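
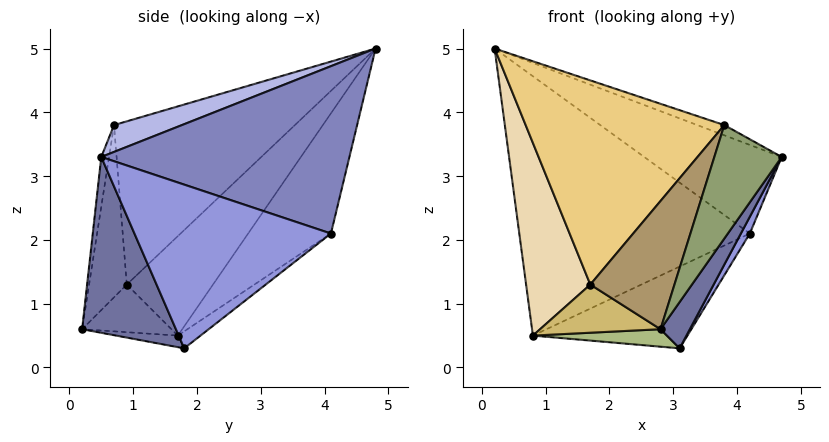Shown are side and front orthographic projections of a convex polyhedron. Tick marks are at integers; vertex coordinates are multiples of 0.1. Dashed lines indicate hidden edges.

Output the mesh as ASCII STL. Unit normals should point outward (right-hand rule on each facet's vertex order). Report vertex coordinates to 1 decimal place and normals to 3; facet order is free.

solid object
 facet normal 0.804 -0.252 -0.538
  outer loop
   vertex 3.1 1.8 0.3
   vertex 4.7 0.5 3.3
   vertex 2.8 0.2 0.6
  endloop
 endfacet
 facet normal 0.591 0.328 0.737
  outer loop
   vertex 4.2 4.1 2.1
   vertex 0.2 4.8 5.0
   vertex 4.7 0.5 3.3
  endloop
 endfacet
 facet normal 0.874 -0.040 -0.484
  outer loop
   vertex 4.2 4.1 2.1
   vertex 4.7 0.5 3.3
   vertex 3.1 1.8 0.3
  endloop
 endfacet
 facet normal 0.510 0.203 0.836
  outer loop
   vertex 3.8 0.7 3.8
   vertex 4.7 0.5 3.3
   vertex 0.2 4.8 5.0
  endloop
 endfacet
 facet normal -0.113 -0.976 0.188
  outer loop
   vertex 3.8 0.7 3.8
   vertex 2.8 0.2 0.6
   vertex 4.7 0.5 3.3
  endloop
 endfacet
 facet normal -0.078 -0.170 -0.982
  outer loop
   vertex 0.8 1.7 0.5
   vertex 3.1 1.8 0.3
   vertex 2.8 0.2 0.6
  endloop
 endfacet
 facet normal -0.278 0.773 -0.570
  outer loop
   vertex 0.8 1.7 0.5
   vertex 0.2 4.8 5.0
   vertex 4.2 4.1 2.1
  endloop
 endfacet
 facet normal -0.094 0.641 -0.762
  outer loop
   vertex 0.8 1.7 0.5
   vertex 4.2 4.1 2.1
   vertex 3.1 1.8 0.3
  endloop
 endfacet
 facet normal -0.395 -0.881 0.261
  outer loop
   vertex 1.7 0.9 1.3
   vertex 2.8 0.2 0.6
   vertex 3.8 0.7 3.8
  endloop
 endfacet
 facet normal -0.591 -0.796 -0.132
  outer loop
   vertex 1.7 0.9 1.3
   vertex 0.8 1.7 0.5
   vertex 2.8 0.2 0.6
  endloop
 endfacet
 facet normal -0.601 -0.660 0.452
  outer loop
   vertex 1.7 0.9 1.3
   vertex 3.8 0.7 3.8
   vertex 0.2 4.8 5.0
  endloop
 endfacet
 facet normal -0.767 -0.572 0.291
  outer loop
   vertex 1.7 0.9 1.3
   vertex 0.2 4.8 5.0
   vertex 0.8 1.7 0.5
  endloop
 endfacet
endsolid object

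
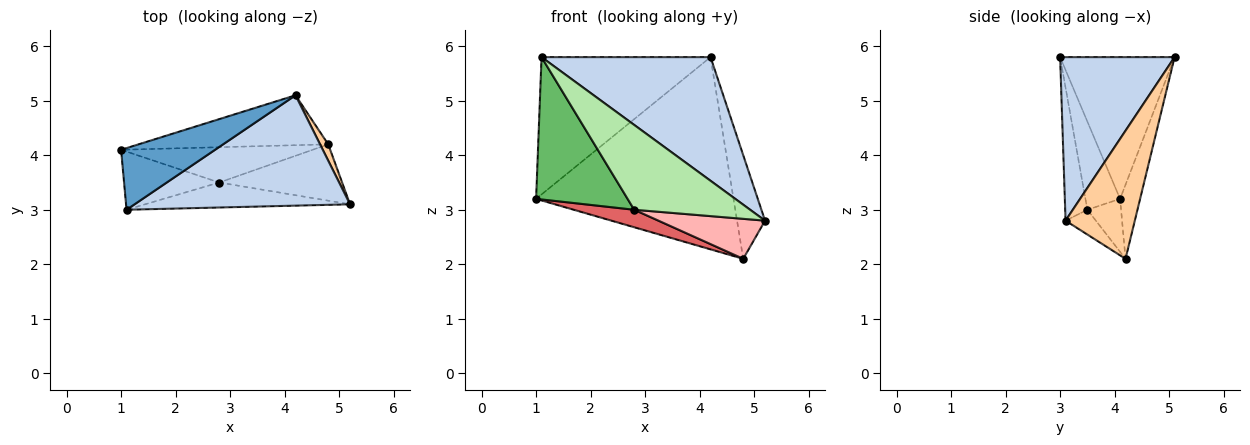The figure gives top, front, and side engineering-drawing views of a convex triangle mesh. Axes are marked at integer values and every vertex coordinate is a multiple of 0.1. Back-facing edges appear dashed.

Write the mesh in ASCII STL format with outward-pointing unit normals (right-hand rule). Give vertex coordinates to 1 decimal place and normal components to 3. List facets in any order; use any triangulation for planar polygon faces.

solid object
 facet normal -0.526 0.776 0.349
  outer loop
   vertex 1.1 3.0 5.8
   vertex 4.2 5.1 5.8
   vertex 1.0 4.1 3.2
  endloop
 endfacet
 facet normal 0.451 -0.666 0.594
  outer loop
   vertex 1.1 3.0 5.8
   vertex 5.2 3.1 2.8
   vertex 4.2 5.1 5.8
  endloop
 endfacet
 facet normal -0.098 0.963 -0.250
  outer loop
   vertex 4.8 4.2 2.1
   vertex 1.0 4.1 3.2
   vertex 4.2 5.1 5.8
  endloop
 endfacet
 facet normal 0.925 0.374 0.059
  outer loop
   vertex 4.8 4.2 2.1
   vertex 4.2 5.1 5.8
   vertex 5.2 3.1 2.8
  endloop
 endfacet
 facet normal -0.331 -0.874 -0.357
  outer loop
   vertex 2.8 3.5 3.0
   vertex 1.1 3.0 5.8
   vertex 1.0 4.1 3.2
  endloop
 endfacet
 facet normal -0.180 -0.943 -0.278
  outer loop
   vertex 2.8 3.5 3.0
   vertex 5.2 3.1 2.8
   vertex 1.1 3.0 5.8
  endloop
 endfacet
 facet normal -0.240 -0.431 -0.870
  outer loop
   vertex 2.8 3.5 3.0
   vertex 1.0 4.1 3.2
   vertex 4.8 4.2 2.1
  endloop
 endfacet
 facet normal -0.162 -0.571 -0.805
  outer loop
   vertex 2.8 3.5 3.0
   vertex 4.8 4.2 2.1
   vertex 5.2 3.1 2.8
  endloop
 endfacet
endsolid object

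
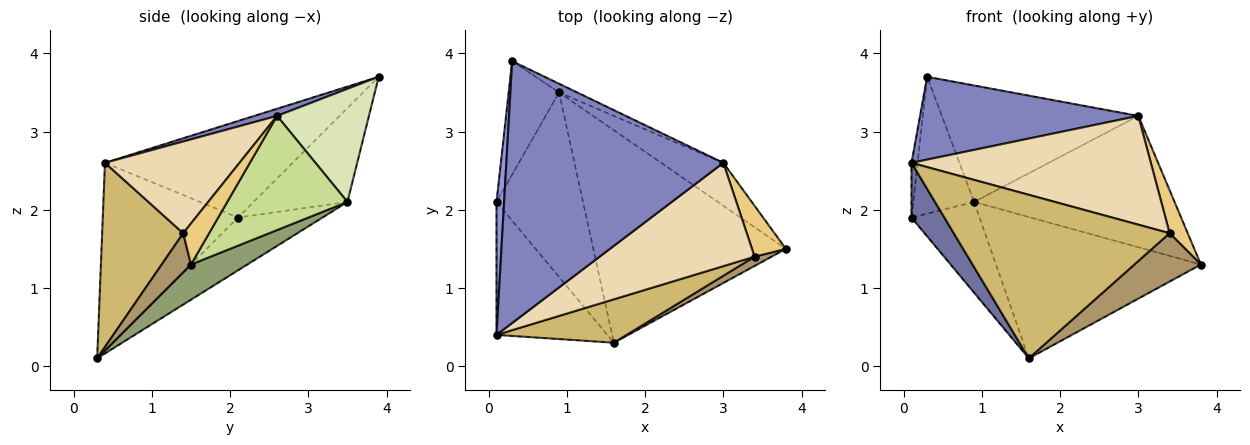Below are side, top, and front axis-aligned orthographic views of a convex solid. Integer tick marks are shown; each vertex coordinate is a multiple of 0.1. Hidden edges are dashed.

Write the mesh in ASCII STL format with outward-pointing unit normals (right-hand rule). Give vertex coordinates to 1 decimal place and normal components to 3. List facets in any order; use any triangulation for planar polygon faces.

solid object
 facet normal -0.843 -0.205 -0.498
  outer loop
   vertex 0.1 0.4 2.6
   vertex 0.1 2.1 1.9
   vertex 1.6 0.3 0.1
  endloop
 endfacet
 facet normal 0.031 -0.301 0.953
  outer loop
   vertex 0.1 0.4 2.6
   vertex 3.0 2.6 3.2
   vertex 0.3 3.9 3.7
  endloop
 endfacet
 facet normal -0.996 0.032 0.078
  outer loop
   vertex 0.1 0.4 2.6
   vertex 0.3 3.9 3.7
   vertex 0.1 2.1 1.9
  endloop
 endfacet
 facet normal -0.765 0.496 -0.411
  outer loop
   vertex 0.9 3.5 2.1
   vertex 0.1 2.1 1.9
   vertex 0.3 3.9 3.7
  endloop
 endfacet
 facet normal 0.150 0.547 -0.823
  outer loop
   vertex 0.9 3.5 2.1
   vertex 3.8 1.5 1.3
   vertex 1.6 0.3 0.1
  endloop
 endfacet
 facet normal -0.480 0.387 -0.787
  outer loop
   vertex 0.9 3.5 2.1
   vertex 1.6 0.3 0.1
   vertex 0.1 2.1 1.9
  endloop
 endfacet
 facet normal 0.495 0.826 -0.270
  outer loop
   vertex 0.9 3.5 2.1
   vertex 3.0 2.6 3.2
   vertex 3.8 1.5 1.3
  endloop
 endfacet
 facet normal 0.423 0.904 -0.067
  outer loop
   vertex 0.9 3.5 2.1
   vertex 0.3 3.9 3.7
   vertex 3.0 2.6 3.2
  endloop
 endfacet
 facet normal 0.398 -0.901 0.172
  outer loop
   vertex 3.4 1.4 1.7
   vertex 1.6 0.3 0.1
   vertex 3.8 1.5 1.3
  endloop
 endfacet
 facet normal 0.341 -0.909 0.241
  outer loop
   vertex 3.4 1.4 1.7
   vertex 0.1 0.4 2.6
   vertex 1.6 0.3 0.1
  endloop
 endfacet
 facet normal 0.679 -0.474 0.560
  outer loop
   vertex 3.4 1.4 1.7
   vertex 3.8 1.5 1.3
   vertex 3.0 2.6 3.2
  endloop
 endfacet
 facet normal 0.377 -0.671 0.638
  outer loop
   vertex 3.4 1.4 1.7
   vertex 3.0 2.6 3.2
   vertex 0.1 0.4 2.6
  endloop
 endfacet
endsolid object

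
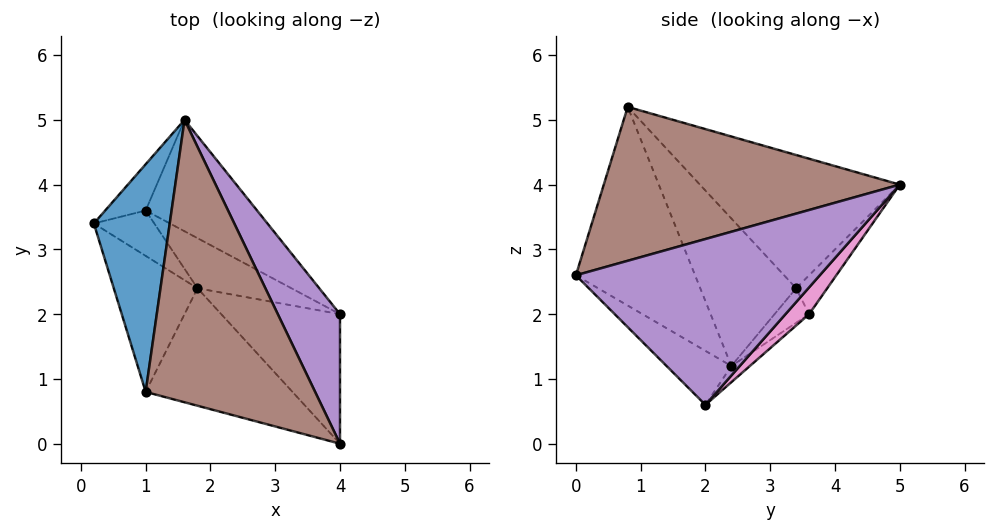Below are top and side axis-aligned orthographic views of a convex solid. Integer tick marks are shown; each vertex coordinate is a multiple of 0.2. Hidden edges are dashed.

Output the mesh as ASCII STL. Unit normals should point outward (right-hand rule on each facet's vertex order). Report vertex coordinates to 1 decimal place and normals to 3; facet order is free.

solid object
 facet normal -0.840 0.257 0.478
  outer loop
   vertex 1.6 5.0 4.0
   vertex 0.2 3.4 2.4
   vertex 1.0 0.8 5.2
  endloop
 endfacet
 facet normal -0.679 -0.624 -0.386
  outer loop
   vertex 1.8 2.4 1.2
   vertex 1.0 0.8 5.2
   vertex 0.2 3.4 2.4
  endloop
 endfacet
 facet normal -0.306 -0.673 -0.673
  outer loop
   vertex 4.0 0.0 2.6
   vertex 1.8 2.4 1.2
   vertex 4.0 2.0 0.6
  endloop
 endfacet
 facet normal -0.545 -0.735 -0.403
  outer loop
   vertex 4.0 0.0 2.6
   vertex 1.0 0.8 5.2
   vertex 1.8 2.4 1.2
  endloop
 endfacet
 facet normal 0.883 0.331 0.331
  outer loop
   vertex 4.0 0.0 2.6
   vertex 4.0 2.0 0.6
   vertex 1.6 5.0 4.0
  endloop
 endfacet
 facet normal 0.668 0.115 0.735
  outer loop
   vertex 4.0 0.0 2.6
   vertex 1.6 5.0 4.0
   vertex 1.0 0.8 5.2
  endloop
 endfacet
 facet normal 0.143 0.790 -0.596
  outer loop
   vertex 1.0 3.6 2.0
   vertex 1.6 5.0 4.0
   vertex 4.0 2.0 0.6
  endloop
 endfacet
 facet normal -0.149 0.478 -0.866
  outer loop
   vertex 1.0 3.6 2.0
   vertex 4.0 2.0 0.6
   vertex 1.8 2.4 1.2
  endloop
 endfacet
 facet normal -0.417 0.799 -0.434
  outer loop
   vertex 1.0 3.6 2.0
   vertex 0.2 3.4 2.4
   vertex 1.6 5.0 4.0
  endloop
 endfacet
 facet normal -0.482 0.241 -0.843
  outer loop
   vertex 1.0 3.6 2.0
   vertex 1.8 2.4 1.2
   vertex 0.2 3.4 2.4
  endloop
 endfacet
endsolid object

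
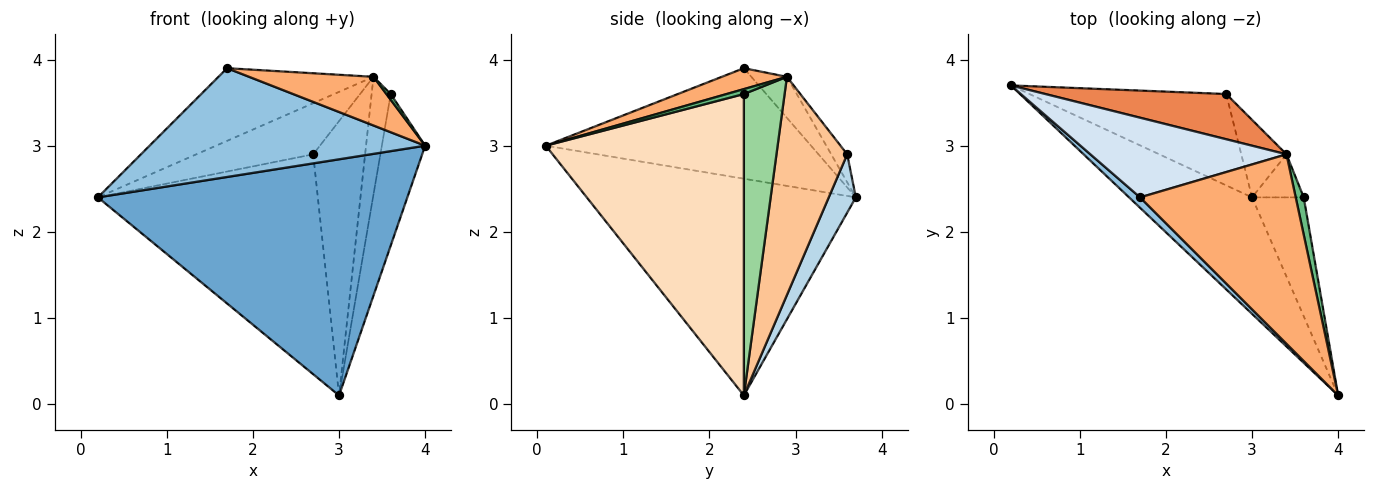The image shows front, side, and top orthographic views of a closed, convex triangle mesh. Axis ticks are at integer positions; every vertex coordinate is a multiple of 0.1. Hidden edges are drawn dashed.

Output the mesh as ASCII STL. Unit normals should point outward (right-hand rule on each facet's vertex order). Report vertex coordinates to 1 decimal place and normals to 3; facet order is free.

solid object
 facet normal -0.615 -0.707 -0.349
  outer loop
   vertex 3.0 2.4 0.1
   vertex 4.0 0.1 3.0
   vertex 0.2 3.7 2.4
  endloop
 endfacet
 facet normal -0.692 -0.719 0.069
  outer loop
   vertex 1.7 2.4 3.9
   vertex 0.2 3.7 2.4
   vertex 4.0 0.1 3.0
  endloop
 endfacet
 facet normal 0.113 0.918 -0.381
  outer loop
   vertex 2.7 3.6 2.9
   vertex 3.0 2.4 0.1
   vertex 0.2 3.7 2.4
  endloop
 endfacet
 facet normal -0.153 0.666 0.730
  outer loop
   vertex 3.4 2.9 3.8
   vertex 0.2 3.7 2.4
   vertex 1.7 2.4 3.9
  endloop
 endfacet
 facet normal -0.102 0.745 0.659
  outer loop
   vertex 3.4 2.9 3.8
   vertex 2.7 3.6 2.9
   vertex 0.2 3.7 2.4
  endloop
 endfacet
 facet normal 0.129 -0.247 0.960
  outer loop
   vertex 3.4 2.9 3.8
   vertex 1.7 2.4 3.9
   vertex 4.0 0.1 3.0
  endloop
 endfacet
 facet normal 0.795 0.583 -0.165
  outer loop
   vertex 3.4 2.9 3.8
   vertex 3.0 2.4 0.1
   vertex 2.7 3.6 2.9
  endloop
 endfacet
 facet normal 0.964 0.211 -0.165
  outer loop
   vertex 3.6 2.4 3.6
   vertex 4.0 0.1 3.0
   vertex 3.0 2.4 0.1
  endloop
 endfacet
 facet normal 0.520 -0.130 0.844
  outer loop
   vertex 3.6 2.4 3.6
   vertex 3.4 2.9 3.8
   vertex 4.0 0.1 3.0
  endloop
 endfacet
 facet normal 0.895 0.419 -0.153
  outer loop
   vertex 3.6 2.4 3.6
   vertex 3.0 2.4 0.1
   vertex 3.4 2.9 3.8
  endloop
 endfacet
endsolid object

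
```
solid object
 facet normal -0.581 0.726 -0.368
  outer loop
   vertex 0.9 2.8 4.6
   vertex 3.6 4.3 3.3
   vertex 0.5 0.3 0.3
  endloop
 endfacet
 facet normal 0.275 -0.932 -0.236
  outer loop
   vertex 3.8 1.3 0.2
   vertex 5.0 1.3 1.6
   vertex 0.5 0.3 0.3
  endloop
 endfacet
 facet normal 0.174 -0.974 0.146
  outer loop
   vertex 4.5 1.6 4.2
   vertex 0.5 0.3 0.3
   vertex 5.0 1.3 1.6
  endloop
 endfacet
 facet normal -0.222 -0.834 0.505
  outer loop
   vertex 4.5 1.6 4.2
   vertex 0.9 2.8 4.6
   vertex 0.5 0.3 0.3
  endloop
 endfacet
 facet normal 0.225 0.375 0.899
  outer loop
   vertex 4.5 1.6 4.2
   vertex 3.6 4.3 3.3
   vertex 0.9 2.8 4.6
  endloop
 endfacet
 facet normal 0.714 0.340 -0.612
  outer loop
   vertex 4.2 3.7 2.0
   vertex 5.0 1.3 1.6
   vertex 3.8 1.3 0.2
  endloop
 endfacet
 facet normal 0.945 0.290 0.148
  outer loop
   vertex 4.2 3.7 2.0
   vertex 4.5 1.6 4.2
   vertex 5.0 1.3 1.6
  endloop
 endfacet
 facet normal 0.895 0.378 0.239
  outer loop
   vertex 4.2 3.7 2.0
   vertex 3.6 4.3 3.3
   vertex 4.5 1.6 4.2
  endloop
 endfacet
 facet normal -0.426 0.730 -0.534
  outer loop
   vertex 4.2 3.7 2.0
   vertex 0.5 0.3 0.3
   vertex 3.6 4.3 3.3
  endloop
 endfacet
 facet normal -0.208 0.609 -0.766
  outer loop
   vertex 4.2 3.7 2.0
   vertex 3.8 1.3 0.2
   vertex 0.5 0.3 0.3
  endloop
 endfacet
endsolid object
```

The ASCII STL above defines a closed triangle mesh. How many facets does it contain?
10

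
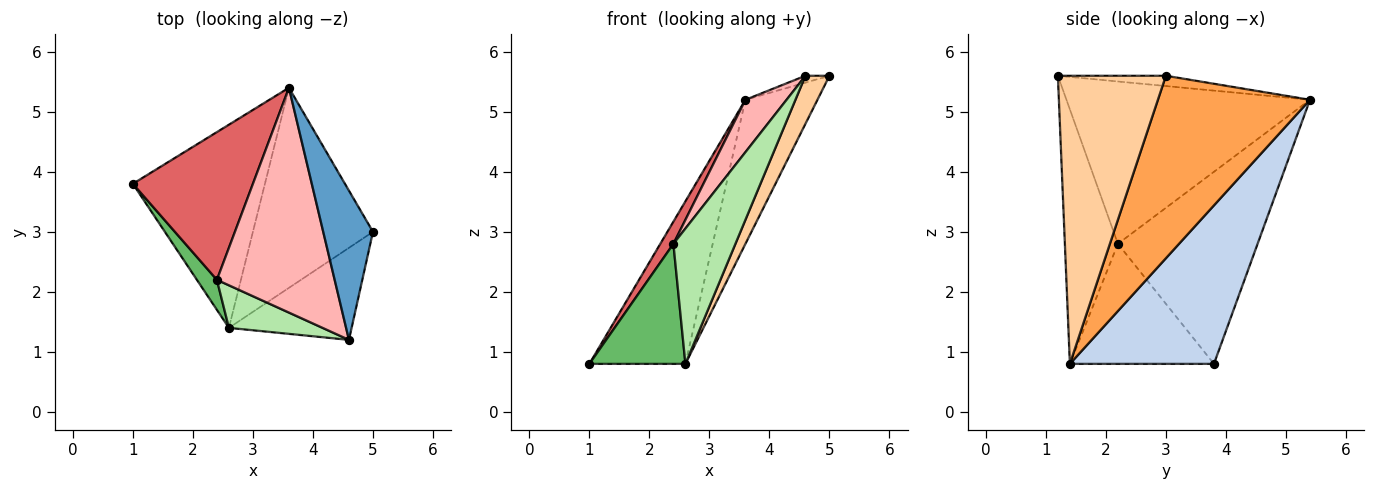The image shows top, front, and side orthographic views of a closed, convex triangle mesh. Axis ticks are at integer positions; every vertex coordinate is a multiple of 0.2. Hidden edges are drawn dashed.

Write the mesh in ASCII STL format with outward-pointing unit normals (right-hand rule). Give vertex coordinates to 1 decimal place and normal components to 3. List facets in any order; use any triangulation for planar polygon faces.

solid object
 facet normal -0.202 0.045 0.978
  outer loop
   vertex 4.6 1.2 5.6
   vertex 5.0 3.0 5.6
   vertex 3.6 5.4 5.2
  endloop
 endfacet
 facet normal 0.684 0.456 -0.570
  outer loop
   vertex 2.6 1.4 0.8
   vertex 1.0 3.8 0.8
   vertex 3.6 5.4 5.2
  endloop
 endfacet
 facet normal 0.777 0.368 -0.511
  outer loop
   vertex 2.6 1.4 0.8
   vertex 3.6 5.4 5.2
   vertex 5.0 3.0 5.6
  endloop
 endfacet
 facet normal 0.901 -0.200 -0.384
  outer loop
   vertex 2.6 1.4 0.8
   vertex 5.0 3.0 5.6
   vertex 4.6 1.2 5.6
  endloop
 endfacet
 facet normal -0.824 -0.549 0.137
  outer loop
   vertex 2.4 2.2 2.8
   vertex 1.0 3.8 0.8
   vertex 2.6 1.4 0.8
  endloop
 endfacet
 facet normal -0.632 -0.739 0.233
  outer loop
   vertex 2.4 2.2 2.8
   vertex 2.6 1.4 0.8
   vertex 4.6 1.2 5.6
  endloop
 endfacet
 facet normal -0.845 -0.079 0.528
  outer loop
   vertex 2.4 2.2 2.8
   vertex 3.6 5.4 5.2
   vertex 1.0 3.8 0.8
  endloop
 endfacet
 facet normal -0.802 -0.136 0.582
  outer loop
   vertex 2.4 2.2 2.8
   vertex 4.6 1.2 5.6
   vertex 3.6 5.4 5.2
  endloop
 endfacet
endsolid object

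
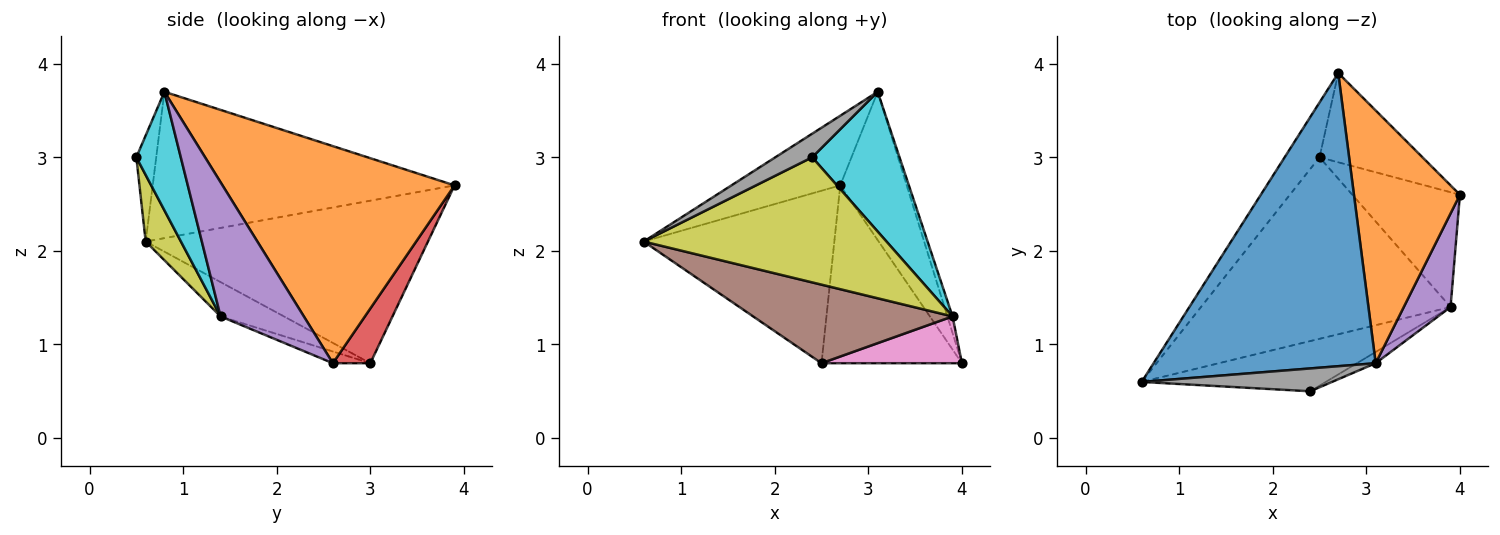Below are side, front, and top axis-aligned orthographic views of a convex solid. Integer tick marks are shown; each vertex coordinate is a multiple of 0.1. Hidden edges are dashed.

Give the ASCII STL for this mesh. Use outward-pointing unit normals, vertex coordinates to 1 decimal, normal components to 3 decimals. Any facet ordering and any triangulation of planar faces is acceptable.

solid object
 facet normal -0.540 0.195 0.819
  outer loop
   vertex 3.1 0.8 3.7
   vertex 2.7 3.9 2.7
   vertex 0.6 0.6 2.1
  endloop
 endfacet
 facet normal 0.870 0.249 0.425
  outer loop
   vertex 3.1 0.8 3.7
   vertex 4.0 2.6 0.8
   vertex 2.7 3.9 2.7
  endloop
 endfacet
 facet normal -0.816 0.551 -0.175
  outer loop
   vertex 2.5 3.0 0.8
   vertex 0.6 0.6 2.1
   vertex 2.7 3.9 2.7
  endloop
 endfacet
 facet normal 0.232 0.869 -0.436
  outer loop
   vertex 2.5 3.0 0.8
   vertex 2.7 3.9 2.7
   vertex 4.0 2.6 0.8
  endloop
 endfacet
 facet normal 0.943 0.058 0.329
  outer loop
   vertex 3.9 1.4 1.3
   vertex 4.0 2.6 0.8
   vertex 3.1 0.8 3.7
  endloop
 endfacet
 facet normal -0.125 -0.394 -0.911
  outer loop
   vertex 3.9 1.4 1.3
   vertex 0.6 0.6 2.1
   vertex 2.5 3.0 0.8
  endloop
 endfacet
 facet normal -0.100 -0.376 -0.921
  outer loop
   vertex 3.9 1.4 1.3
   vertex 2.5 3.0 0.8
   vertex 4.0 2.6 0.8
  endloop
 endfacet
 facet normal -0.361 -0.670 0.649
  outer loop
   vertex 2.4 0.5 3.0
   vertex 3.1 0.8 3.7
   vertex 0.6 0.6 2.1
  endloop
 endfacet
 facet normal 0.133 -0.920 -0.369
  outer loop
   vertex 2.4 0.5 3.0
   vertex 0.6 0.6 2.1
   vertex 3.9 1.4 1.3
  endloop
 endfacet
 facet normal 0.452 -0.889 -0.071
  outer loop
   vertex 2.4 0.5 3.0
   vertex 3.9 1.4 1.3
   vertex 3.1 0.8 3.7
  endloop
 endfacet
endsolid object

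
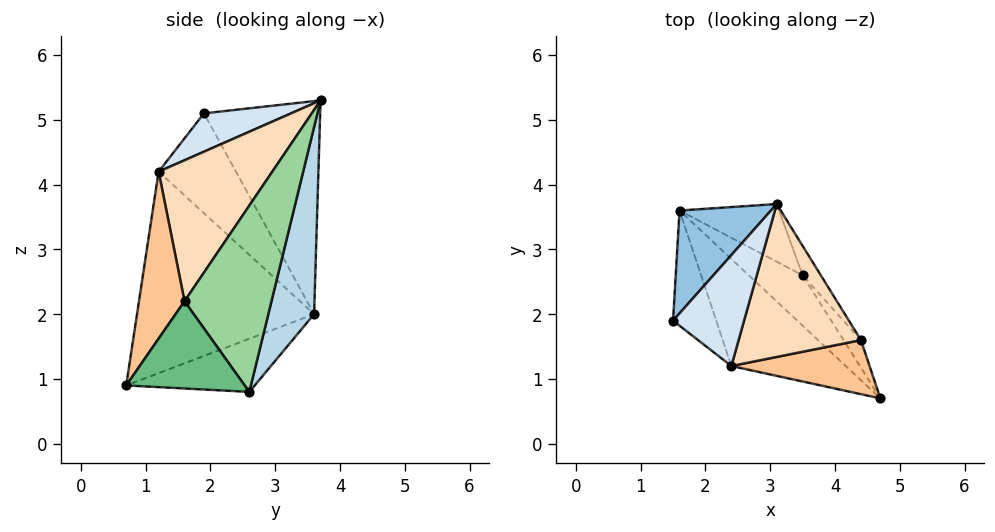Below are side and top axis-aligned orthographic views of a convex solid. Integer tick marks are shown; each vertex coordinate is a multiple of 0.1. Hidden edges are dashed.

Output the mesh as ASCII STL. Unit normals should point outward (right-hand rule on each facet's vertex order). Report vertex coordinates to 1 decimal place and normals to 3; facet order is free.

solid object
 facet normal -0.633 -0.434 -0.641
  outer loop
   vertex 1.6 3.6 2.0
   vertex 3.5 2.6 0.8
   vertex 4.7 0.7 0.9
  endloop
 endfacet
 facet normal -0.727 0.612 0.312
  outer loop
   vertex 1.6 3.6 2.0
   vertex 1.5 1.9 5.1
   vertex 3.1 3.7 5.3
  endloop
 endfacet
 facet normal 0.360 0.913 -0.191
  outer loop
   vertex 1.6 3.6 2.0
   vertex 3.1 3.7 5.3
   vertex 3.5 2.6 0.8
  endloop
 endfacet
 facet normal 0.422 -0.461 0.781
  outer loop
   vertex 2.4 1.2 4.2
   vertex 3.1 3.7 5.3
   vertex 1.5 1.9 5.1
  endloop
 endfacet
 facet normal -0.763 -0.556 -0.330
  outer loop
   vertex 2.4 1.2 4.2
   vertex 1.5 1.9 5.1
   vertex 1.6 3.6 2.0
  endloop
 endfacet
 facet normal -0.698 -0.596 -0.396
  outer loop
   vertex 2.4 1.2 4.2
   vertex 1.6 3.6 2.0
   vertex 4.7 0.7 0.9
  endloop
 endfacet
 facet normal 0.642 -0.553 0.531
  outer loop
   vertex 4.4 1.6 2.2
   vertex 2.4 1.2 4.2
   vertex 4.7 0.7 0.9
  endloop
 endfacet
 facet normal 0.676 -0.447 0.586
  outer loop
   vertex 4.4 1.6 2.2
   vertex 3.1 3.7 5.3
   vertex 2.4 1.2 4.2
  endloop
 endfacet
 facet normal 0.838 0.520 -0.167
  outer loop
   vertex 4.4 1.6 2.2
   vertex 4.7 0.7 0.9
   vertex 3.5 2.6 0.8
  endloop
 endfacet
 facet normal 0.793 0.605 -0.077
  outer loop
   vertex 4.4 1.6 2.2
   vertex 3.5 2.6 0.8
   vertex 3.1 3.7 5.3
  endloop
 endfacet
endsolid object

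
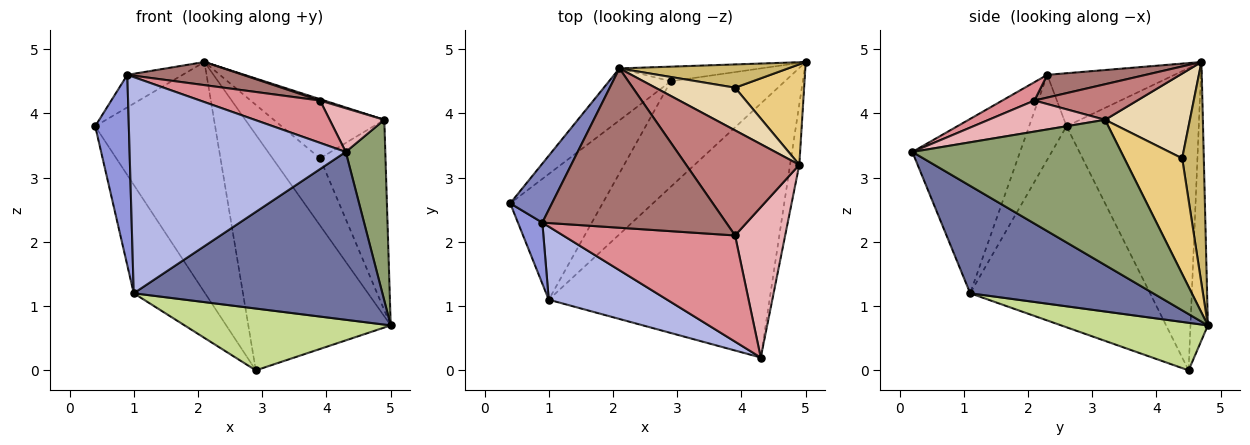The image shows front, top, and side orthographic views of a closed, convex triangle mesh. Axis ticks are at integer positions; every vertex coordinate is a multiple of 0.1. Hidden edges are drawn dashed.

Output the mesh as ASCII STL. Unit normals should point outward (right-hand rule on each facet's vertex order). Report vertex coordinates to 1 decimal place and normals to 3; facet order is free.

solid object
 facet normal 0.376 -0.511 -0.773
  outer loop
   vertex 1.0 1.1 1.2
   vertex 5.0 4.8 0.7
   vertex 4.3 0.2 3.4
  endloop
 endfacet
 facet normal -0.743 0.323 0.586
  outer loop
   vertex 0.9 2.3 4.6
   vertex 2.1 4.7 4.8
   vertex 0.4 2.6 3.8
  endloop
 endfacet
 facet normal -0.727 -0.654 0.209
  outer loop
   vertex 0.9 2.3 4.6
   vertex 0.4 2.6 3.8
   vertex 1.0 1.1 1.2
  endloop
 endfacet
 facet normal -0.427 -0.857 0.290
  outer loop
   vertex 0.9 2.3 4.6
   vertex 1.0 1.1 1.2
   vertex 4.3 0.2 3.4
  endloop
 endfacet
 facet normal 0.981 -0.186 -0.062
  outer loop
   vertex 4.9 3.2 3.9
   vertex 4.3 0.2 3.4
   vertex 5.0 4.8 0.7
  endloop
 endfacet
 facet normal -0.855 0.339 -0.393
  outer loop
   vertex 2.9 4.5 0.0
   vertex 1.0 1.1 1.2
   vertex 0.4 2.6 3.8
  endloop
 endfacet
 facet normal 0.339 -0.476 -0.812
  outer loop
   vertex 2.9 4.5 0.0
   vertex 5.0 4.8 0.7
   vertex 1.0 1.1 1.2
  endloop
 endfacet
 facet normal -0.732 0.664 -0.150
  outer loop
   vertex 2.9 4.5 0.0
   vertex 0.4 2.6 3.8
   vertex 2.1 4.7 4.8
  endloop
 endfacet
 facet normal -0.121 0.991 -0.061
  outer loop
   vertex 2.9 4.5 0.0
   vertex 2.1 4.7 4.8
   vertex 5.0 4.8 0.7
  endloop
 endfacet
 facet normal 0.395 0.868 0.301
  outer loop
   vertex 3.9 4.4 3.3
   vertex 5.0 4.8 0.7
   vertex 2.1 4.7 4.8
  endloop
 endfacet
 facet normal 0.616 0.697 0.368
  outer loop
   vertex 3.9 4.4 3.3
   vertex 4.9 3.2 3.9
   vertex 5.0 4.8 0.7
  endloop
 endfacet
 facet normal 0.528 0.689 0.496
  outer loop
   vertex 3.9 4.4 3.3
   vertex 2.1 4.7 4.8
   vertex 4.9 3.2 3.9
  endloop
 endfacet
 facet normal 0.121 -0.143 0.982
  outer loop
   vertex 3.9 2.1 4.2
   vertex 2.1 4.7 4.8
   vertex 0.9 2.3 4.6
  endloop
 endfacet
 facet normal 0.300 -0.012 0.954
  outer loop
   vertex 3.9 2.1 4.2
   vertex 4.9 3.2 3.9
   vertex 2.1 4.7 4.8
  endloop
 endfacet
 facet normal 0.099 -0.368 0.924
  outer loop
   vertex 3.9 2.1 4.2
   vertex 0.9 2.3 4.6
   vertex 4.3 0.2 3.4
  endloop
 endfacet
 facet normal 0.511 -0.240 0.825
  outer loop
   vertex 3.9 2.1 4.2
   vertex 4.3 0.2 3.4
   vertex 4.9 3.2 3.9
  endloop
 endfacet
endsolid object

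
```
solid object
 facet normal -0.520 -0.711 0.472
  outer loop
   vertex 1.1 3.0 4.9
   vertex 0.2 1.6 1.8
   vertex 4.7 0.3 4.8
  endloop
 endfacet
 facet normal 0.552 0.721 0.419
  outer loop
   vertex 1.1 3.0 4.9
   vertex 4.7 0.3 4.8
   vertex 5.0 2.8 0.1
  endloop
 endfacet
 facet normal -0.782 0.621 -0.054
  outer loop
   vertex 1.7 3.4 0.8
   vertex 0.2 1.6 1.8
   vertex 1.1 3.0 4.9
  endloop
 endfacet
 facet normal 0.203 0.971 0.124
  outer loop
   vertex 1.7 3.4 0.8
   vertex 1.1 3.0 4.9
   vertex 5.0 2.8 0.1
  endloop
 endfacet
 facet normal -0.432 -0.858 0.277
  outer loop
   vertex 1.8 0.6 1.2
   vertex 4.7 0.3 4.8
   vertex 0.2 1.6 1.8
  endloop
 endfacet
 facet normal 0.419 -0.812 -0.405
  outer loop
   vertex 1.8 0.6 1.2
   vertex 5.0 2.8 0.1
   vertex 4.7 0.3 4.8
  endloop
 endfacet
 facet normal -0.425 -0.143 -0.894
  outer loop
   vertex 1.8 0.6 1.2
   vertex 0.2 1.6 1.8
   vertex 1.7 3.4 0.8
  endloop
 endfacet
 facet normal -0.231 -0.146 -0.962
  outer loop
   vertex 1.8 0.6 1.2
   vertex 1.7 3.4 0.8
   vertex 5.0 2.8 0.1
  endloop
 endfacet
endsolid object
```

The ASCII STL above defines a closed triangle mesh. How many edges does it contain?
12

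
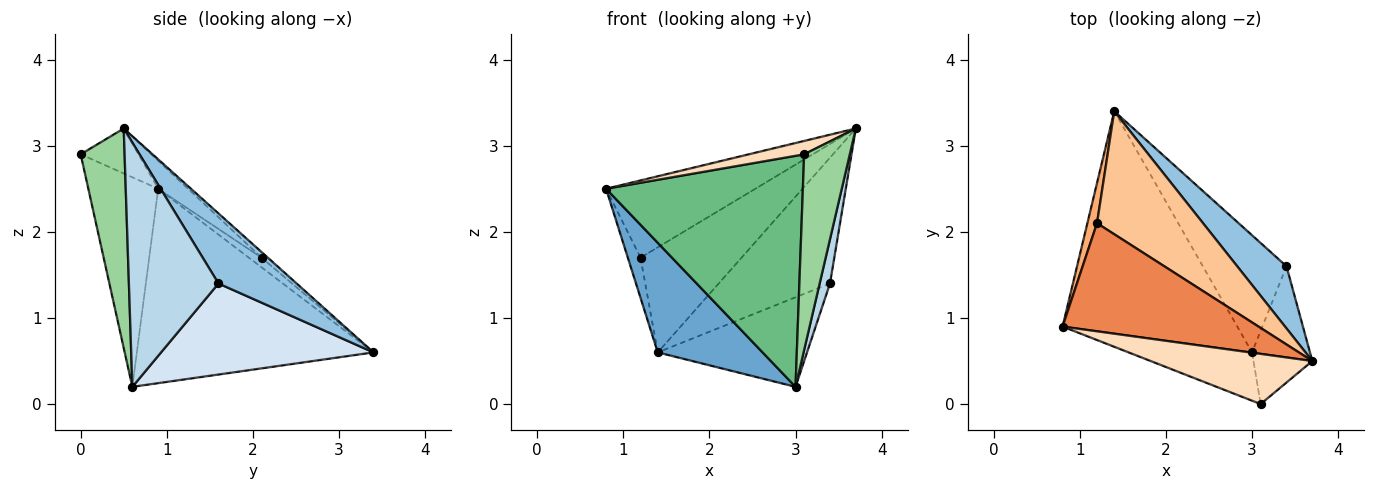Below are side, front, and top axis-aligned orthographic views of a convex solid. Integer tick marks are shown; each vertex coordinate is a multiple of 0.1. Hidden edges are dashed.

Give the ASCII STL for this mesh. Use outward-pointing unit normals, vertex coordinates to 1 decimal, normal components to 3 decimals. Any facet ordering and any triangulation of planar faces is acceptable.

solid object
 facet normal -0.706 -0.313 -0.635
  outer loop
   vertex 3.0 0.6 0.2
   vertex 0.8 0.9 2.5
   vertex 1.4 3.4 0.6
  endloop
 endfacet
 facet normal 0.533 0.759 0.375
  outer loop
   vertex 3.4 1.6 1.4
   vertex 1.4 3.4 0.6
   vertex 3.7 0.5 3.2
  endloop
 endfacet
 facet normal 0.967 -0.112 -0.229
  outer loop
   vertex 3.4 1.6 1.4
   vertex 3.7 0.5 3.2
   vertex 3.0 0.6 0.2
  endloop
 endfacet
 facet normal 0.654 0.460 -0.601
  outer loop
   vertex 3.4 1.6 1.4
   vertex 3.0 0.6 0.2
   vertex 1.4 3.4 0.6
  endloop
 endfacet
 facet normal -0.115 0.577 0.808
  outer loop
   vertex 1.2 2.1 1.7
   vertex 0.8 0.9 2.5
   vertex 3.7 0.5 3.2
  endloop
 endfacet
 facet normal -0.577 0.577 0.577
  outer loop
   vertex 1.2 2.1 1.7
   vertex 1.4 3.4 0.6
   vertex 0.8 0.9 2.5
  endloop
 endfacet
 facet normal -0.040 0.649 0.760
  outer loop
   vertex 1.2 2.1 1.7
   vertex 3.7 0.5 3.2
   vertex 1.4 3.4 0.6
  endloop
 endfacet
 facet normal -0.260 -0.248 0.933
  outer loop
   vertex 3.1 0.0 2.9
   vertex 3.7 0.5 3.2
   vertex 0.8 0.9 2.5
  endloop
 endfacet
 facet normal -0.328 -0.925 -0.193
  outer loop
   vertex 3.1 0.0 2.9
   vertex 0.8 0.9 2.5
   vertex 3.0 0.6 0.2
  endloop
 endfacet
 facet normal 0.682 -0.708 -0.183
  outer loop
   vertex 3.1 0.0 2.9
   vertex 3.0 0.6 0.2
   vertex 3.7 0.5 3.2
  endloop
 endfacet
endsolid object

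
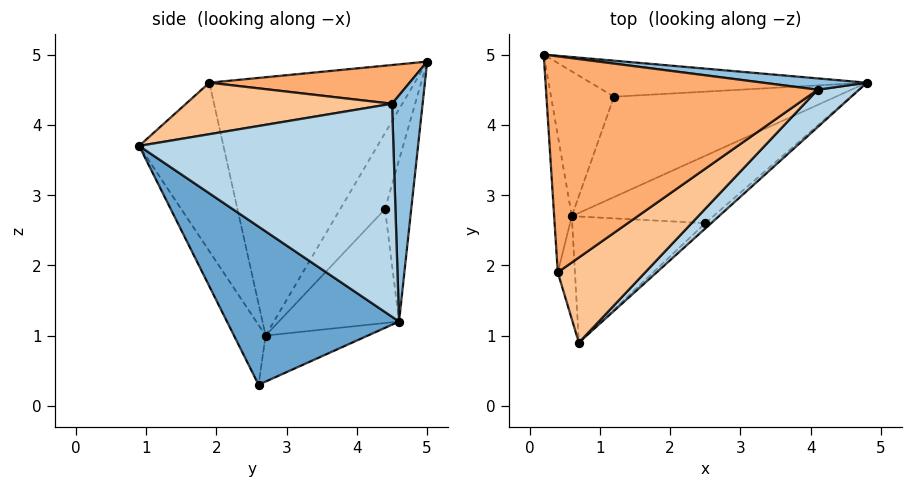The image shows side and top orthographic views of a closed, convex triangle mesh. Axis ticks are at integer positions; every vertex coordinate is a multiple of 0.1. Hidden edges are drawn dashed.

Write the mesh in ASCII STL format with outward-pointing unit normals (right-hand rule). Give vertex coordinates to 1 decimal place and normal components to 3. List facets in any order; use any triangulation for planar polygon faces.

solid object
 facet normal 0.661 -0.750 -0.025
  outer loop
   vertex 2.5 2.6 0.3
   vertex 4.8 4.6 1.2
   vertex 0.7 0.9 3.7
  endloop
 endfacet
 facet normal 0.136 0.989 0.063
  outer loop
   vertex 4.1 4.5 4.3
   vertex 4.8 4.6 1.2
   vertex 0.2 5.0 4.9
  endloop
 endfacet
 facet normal 0.709 -0.692 0.138
  outer loop
   vertex 4.1 4.5 4.3
   vertex 0.7 0.9 3.7
   vertex 4.8 4.6 1.2
  endloop
 endfacet
 facet normal -0.243 0.617 -0.749
  outer loop
   vertex 0.6 2.7 1.0
   vertex 4.8 4.6 1.2
   vertex 2.5 2.6 0.3
  endloop
 endfacet
 facet normal -0.239 -0.812 -0.532
  outer loop
   vertex 0.6 2.7 1.0
   vertex 2.5 2.6 0.3
   vertex 0.7 0.9 3.7
  endloop
 endfacet
 facet normal 0.141 -0.086 0.986
  outer loop
   vertex 0.4 1.9 4.6
   vertex 4.1 4.5 4.3
   vertex 0.2 5.0 4.9
  endloop
 endfacet
 facet normal 0.431 -0.529 0.731
  outer loop
   vertex 0.4 1.9 4.6
   vertex 0.7 0.9 3.7
   vertex 4.1 4.5 4.3
  endloop
 endfacet
 facet normal -0.996 -0.058 -0.068
  outer loop
   vertex 0.4 1.9 4.6
   vertex 0.2 5.0 4.9
   vertex 0.6 2.7 1.0
  endloop
 endfacet
 facet normal -0.974 -0.203 -0.099
  outer loop
   vertex 0.4 1.9 4.6
   vertex 0.6 2.7 1.0
   vertex 0.7 0.9 3.7
  endloop
 endfacet
 facet normal -0.210 0.909 -0.360
  outer loop
   vertex 1.2 4.4 2.8
   vertex 0.2 5.0 4.9
   vertex 4.8 4.6 1.2
  endloop
 endfacet
 facet normal -0.559 0.688 -0.463
  outer loop
   vertex 1.2 4.4 2.8
   vertex 0.6 2.7 1.0
   vertex 0.2 5.0 4.9
  endloop
 endfacet
 facet normal -0.307 0.741 -0.597
  outer loop
   vertex 1.2 4.4 2.8
   vertex 4.8 4.6 1.2
   vertex 0.6 2.7 1.0
  endloop
 endfacet
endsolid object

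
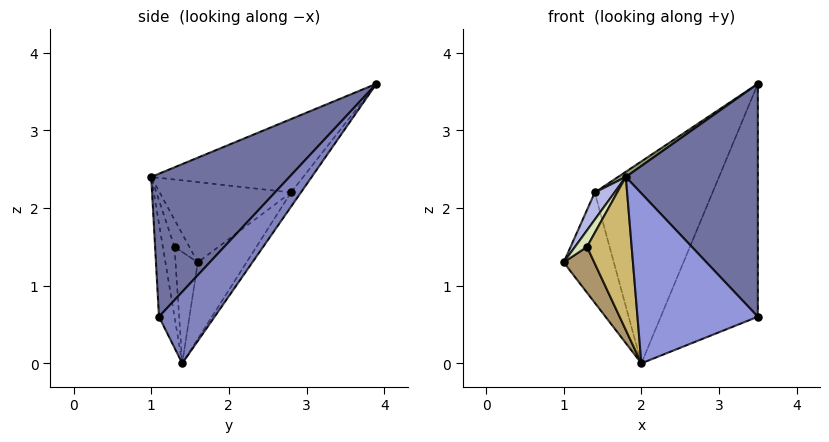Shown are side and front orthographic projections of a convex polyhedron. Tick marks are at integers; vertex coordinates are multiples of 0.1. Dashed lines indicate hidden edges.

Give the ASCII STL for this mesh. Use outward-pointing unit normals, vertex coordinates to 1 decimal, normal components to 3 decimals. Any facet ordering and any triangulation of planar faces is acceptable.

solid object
 facet normal 0.608 -0.581 0.542
  outer loop
   vertex 3.5 1.1 0.6
   vertex 3.5 3.9 3.6
   vertex 1.8 1.0 2.4
  endloop
 endfacet
 facet normal 0.387 0.674 -0.629
  outer loop
   vertex 3.5 1.1 0.6
   vertex 2.0 1.4 0.0
   vertex 3.5 3.9 3.6
  endloop
 endfacet
 facet normal -0.126 -0.977 -0.173
  outer loop
   vertex 3.5 1.1 0.6
   vertex 1.8 1.0 2.4
   vertex 2.0 1.4 0.0
  endloop
 endfacet
 facet normal -0.834 -0.125 0.538
  outer loop
   vertex 1.4 2.8 2.2
   vertex 1.0 1.6 1.3
   vertex 1.8 1.0 2.4
  endloop
 endfacet
 facet normal -0.544 -0.028 0.838
  outer loop
   vertex 1.4 2.8 2.2
   vertex 1.8 1.0 2.4
   vertex 3.5 3.9 3.6
  endloop
 endfacet
 facet normal -0.585 0.602 -0.543
  outer loop
   vertex 1.4 2.8 2.2
   vertex 2.0 1.4 0.0
   vertex 1.0 1.6 1.3
  endloop
 endfacet
 facet normal -0.070 0.833 -0.549
  outer loop
   vertex 1.4 2.8 2.2
   vertex 3.5 3.9 3.6
   vertex 2.0 1.4 0.0
  endloop
 endfacet
 facet normal -0.759 -0.614 0.217
  outer loop
   vertex 1.3 1.3 1.5
   vertex 1.8 1.0 2.4
   vertex 1.0 1.6 1.3
  endloop
 endfacet
 facet normal -0.560 -0.768 -0.312
  outer loop
   vertex 1.3 1.3 1.5
   vertex 1.0 1.6 1.3
   vertex 2.0 1.4 0.0
  endloop
 endfacet
 facet normal -0.248 -0.952 -0.179
  outer loop
   vertex 1.3 1.3 1.5
   vertex 2.0 1.4 0.0
   vertex 1.8 1.0 2.4
  endloop
 endfacet
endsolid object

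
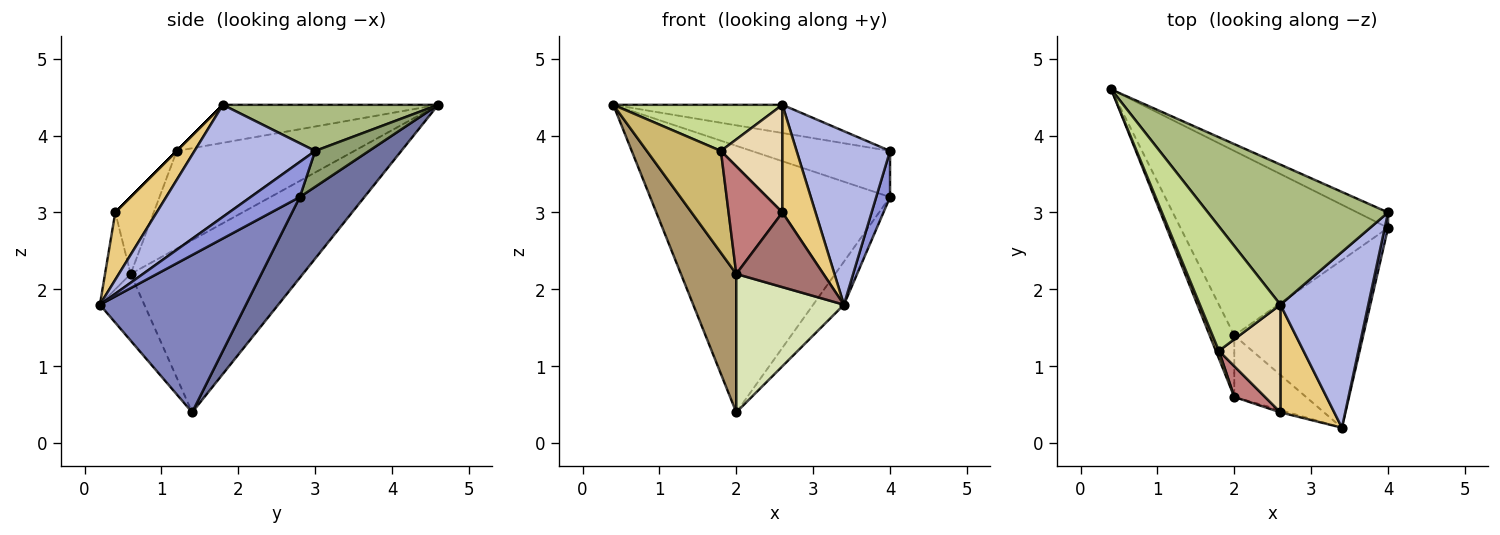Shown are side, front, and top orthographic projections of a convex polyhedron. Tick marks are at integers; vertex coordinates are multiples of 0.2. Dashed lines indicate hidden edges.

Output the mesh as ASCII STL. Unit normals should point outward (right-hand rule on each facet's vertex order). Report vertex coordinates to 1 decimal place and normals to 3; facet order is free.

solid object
 facet normal 0.216 0.803 -0.556
  outer loop
   vertex 2.0 1.4 0.4
   vertex 0.4 4.6 4.4
   vertex 4.0 2.8 3.2
  endloop
 endfacet
 facet normal 0.763 0.161 -0.626
  outer loop
   vertex 2.0 1.4 0.4
   vertex 4.0 2.8 3.2
   vertex 3.4 0.2 1.8
  endloop
 endfacet
 facet normal 0.959 -0.270 0.090
  outer loop
   vertex 4.0 3.0 3.8
   vertex 3.4 0.2 1.8
   vertex 4.0 2.8 3.2
  endloop
 endfacet
 facet normal 0.672 -0.520 0.527
  outer loop
   vertex 4.0 3.0 3.8
   vertex 2.6 1.8 4.4
   vertex 3.4 0.2 1.8
  endloop
 endfacet
 facet normal 0.346 0.890 -0.297
  outer loop
   vertex 4.0 3.0 3.8
   vertex 4.0 2.8 3.2
   vertex 0.4 4.6 4.4
  endloop
 endfacet
 facet normal 0.244 0.191 0.951
  outer loop
   vertex 4.0 3.0 3.8
   vertex 0.4 4.6 4.4
   vertex 2.6 1.8 4.4
  endloop
 endfacet
 facet normal -0.405 -0.318 0.857
  outer loop
   vertex 1.8 1.2 3.8
   vertex 2.6 1.8 4.4
   vertex 0.4 4.6 4.4
  endloop
 endfacet
 facet normal -0.353 -0.855 -0.380
  outer loop
   vertex 2.0 0.6 2.2
   vertex 2.0 1.4 0.4
   vertex 3.4 0.2 1.8
  endloop
 endfacet
 facet normal -0.943 -0.303 -0.135
  outer loop
   vertex 2.0 0.6 2.2
   vertex 0.4 4.6 4.4
   vertex 2.0 1.4 0.4
  endloop
 endfacet
 facet normal -0.922 -0.385 0.029
  outer loop
   vertex 2.0 0.6 2.2
   vertex 1.8 1.2 3.8
   vertex 0.4 4.6 4.4
  endloop
 endfacet
 facet normal 0.662 -0.530 0.530
  outer loop
   vertex 2.6 0.4 3.0
   vertex 3.4 0.2 1.8
   vertex 2.6 1.8 4.4
  endloop
 endfacet
 facet normal 0.000 -0.707 0.707
  outer loop
   vertex 2.6 0.4 3.0
   vertex 2.6 1.8 4.4
   vertex 1.8 1.2 3.8
  endloop
 endfacet
 facet normal -0.282 -0.959 -0.028
  outer loop
   vertex 2.6 0.4 3.0
   vertex 2.0 0.6 2.2
   vertex 3.4 0.2 1.8
  endloop
 endfacet
 facet normal -0.566 -0.793 0.226
  outer loop
   vertex 2.6 0.4 3.0
   vertex 1.8 1.2 3.8
   vertex 2.0 0.6 2.2
  endloop
 endfacet
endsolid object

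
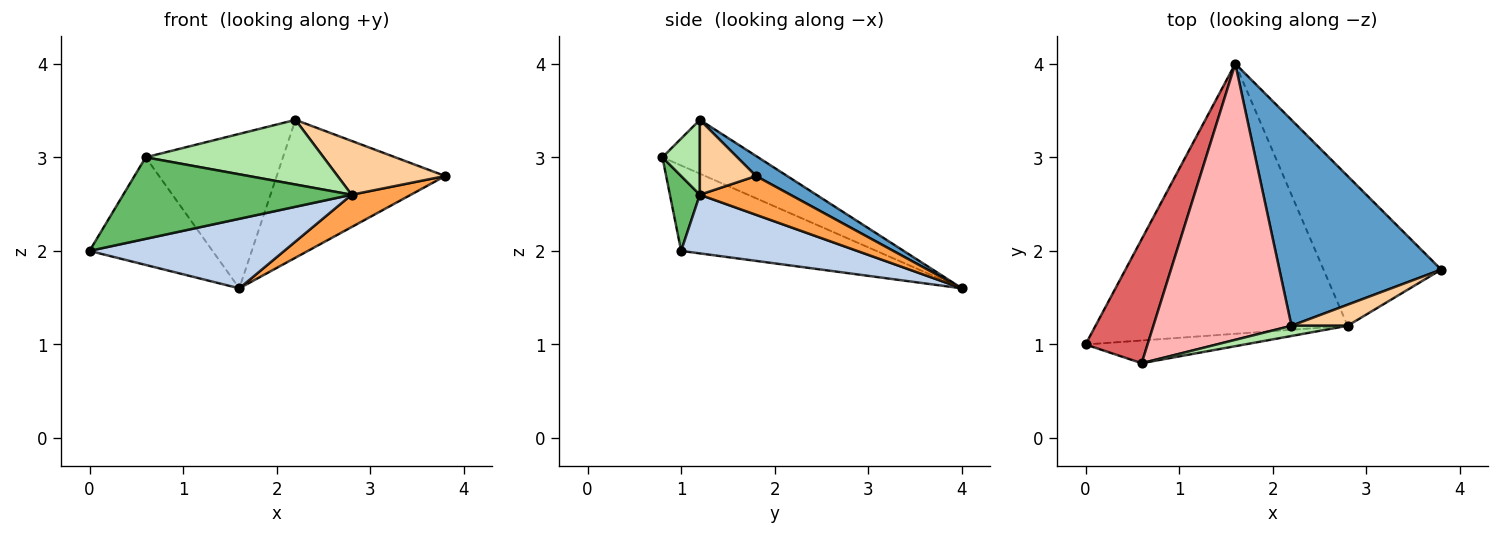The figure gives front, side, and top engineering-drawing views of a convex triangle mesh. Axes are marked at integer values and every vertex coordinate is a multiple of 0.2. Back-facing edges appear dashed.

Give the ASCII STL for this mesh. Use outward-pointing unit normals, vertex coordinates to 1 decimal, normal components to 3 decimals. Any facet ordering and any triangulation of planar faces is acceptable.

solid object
 facet normal 0.102 0.553 0.827
  outer loop
   vertex 2.2 1.2 3.4
   vertex 3.8 1.8 2.8
   vertex 1.6 4.0 1.6
  endloop
 endfacet
 facet normal 0.220 -0.243 -0.945
  outer loop
   vertex 2.8 1.2 2.6
   vertex 0.0 1.0 2.0
   vertex 1.6 4.0 1.6
  endloop
 endfacet
 facet normal 0.307 -0.201 -0.930
  outer loop
   vertex 2.8 1.2 2.6
   vertex 1.6 4.0 1.6
   vertex 3.8 1.8 2.8
  endloop
 endfacet
 facet normal 0.437 -0.838 0.328
  outer loop
   vertex 2.8 1.2 2.6
   vertex 3.8 1.8 2.8
   vertex 2.2 1.2 3.4
  endloop
 endfacet
 facet normal 0.125 -0.956 -0.266
  outer loop
   vertex 0.6 0.8 3.0
   vertex 0.0 1.0 2.0
   vertex 2.8 1.2 2.6
  endloop
 endfacet
 facet normal 0.204 -0.967 0.153
  outer loop
   vertex 0.6 0.8 3.0
   vertex 2.8 1.2 2.6
   vertex 2.2 1.2 3.4
  endloop
 endfacet
 facet normal -0.721 0.454 0.523
  outer loop
   vertex 0.6 0.8 3.0
   vertex 1.6 4.0 1.6
   vertex 0.0 1.0 2.0
  endloop
 endfacet
 facet normal -0.322 0.462 0.826
  outer loop
   vertex 0.6 0.8 3.0
   vertex 2.2 1.2 3.4
   vertex 1.6 4.0 1.6
  endloop
 endfacet
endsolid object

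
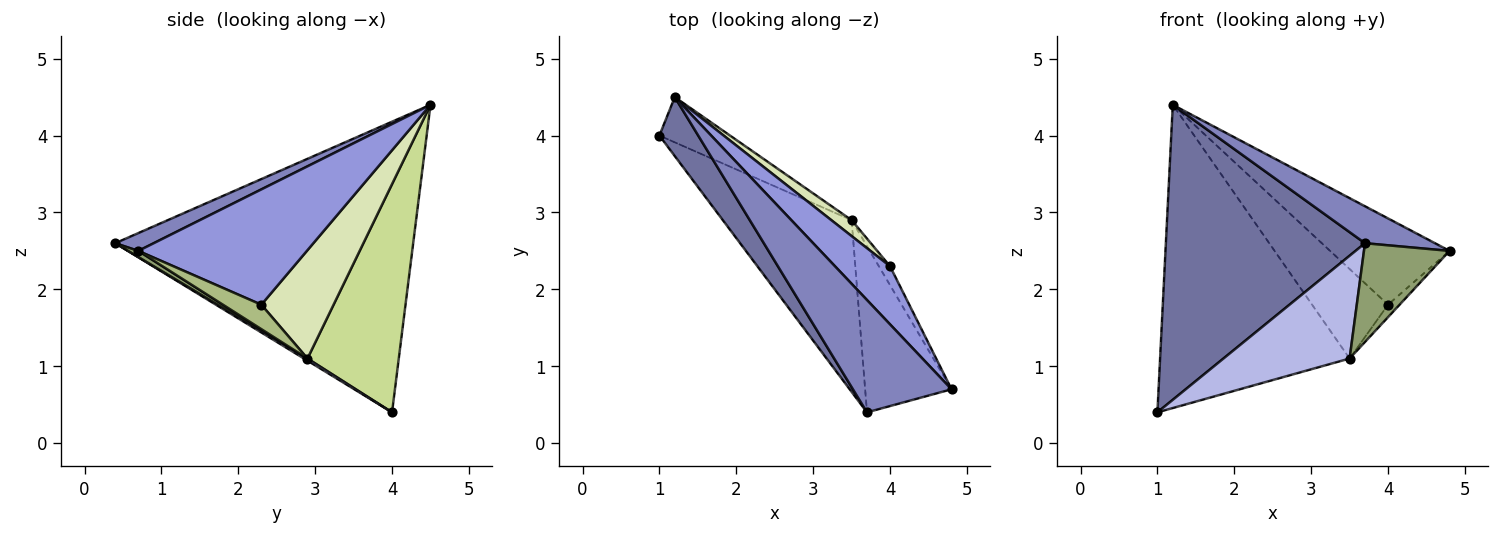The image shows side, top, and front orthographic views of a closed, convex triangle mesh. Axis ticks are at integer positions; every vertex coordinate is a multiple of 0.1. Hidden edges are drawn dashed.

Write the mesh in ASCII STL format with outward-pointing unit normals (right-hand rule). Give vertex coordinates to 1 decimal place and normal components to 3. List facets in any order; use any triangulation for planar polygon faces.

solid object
 facet normal -0.826 -0.552 0.110
  outer loop
   vertex 1.2 4.5 4.4
   vertex 1.0 4.0 0.4
   vertex 3.7 0.4 2.6
  endloop
 endfacet
 facet normal 0.169 -0.308 0.936
  outer loop
   vertex 1.2 4.5 4.4
   vertex 3.7 0.4 2.6
   vertex 4.8 0.7 2.5
  endloop
 endfacet
 facet normal 0.760 0.539 0.363
  outer loop
   vertex 4.0 2.3 1.8
   vertex 1.2 4.5 4.4
   vertex 4.8 0.7 2.5
  endloop
 endfacet
 facet normal 0.014 -0.514 -0.858
  outer loop
   vertex 3.5 2.9 1.1
   vertex 3.7 0.4 2.6
   vertex 1.0 4.0 0.4
  endloop
 endfacet
 facet normal 0.061 -0.510 -0.858
  outer loop
   vertex 3.5 2.9 1.1
   vertex 4.8 0.7 2.5
   vertex 3.7 0.4 2.6
  endloop
 endfacet
 facet normal 0.877 0.263 -0.401
  outer loop
   vertex 3.5 2.9 1.1
   vertex 4.0 2.3 1.8
   vertex 4.8 0.7 2.5
  endloop
 endfacet
 facet normal 0.430 0.893 -0.133
  outer loop
   vertex 3.5 2.9 1.1
   vertex 1.0 4.0 0.4
   vertex 1.2 4.5 4.4
  endloop
 endfacet
 facet normal 0.683 0.719 0.128
  outer loop
   vertex 3.5 2.9 1.1
   vertex 1.2 4.5 4.4
   vertex 4.0 2.3 1.8
  endloop
 endfacet
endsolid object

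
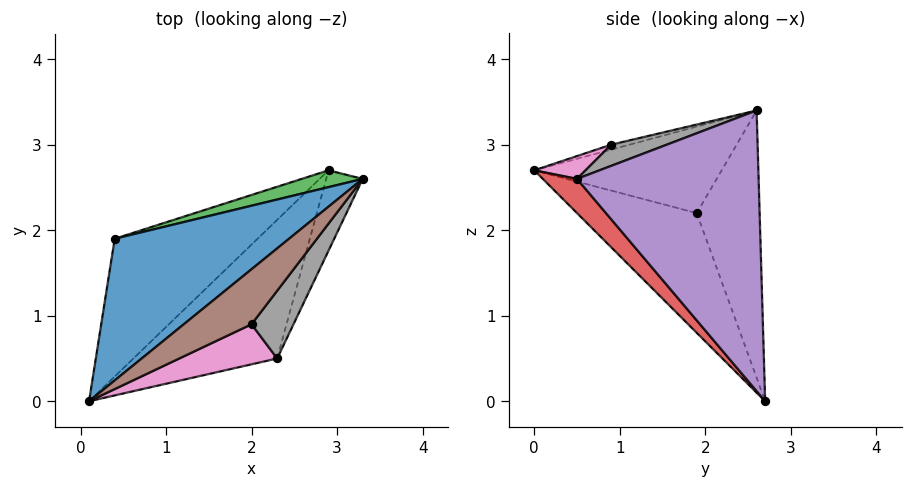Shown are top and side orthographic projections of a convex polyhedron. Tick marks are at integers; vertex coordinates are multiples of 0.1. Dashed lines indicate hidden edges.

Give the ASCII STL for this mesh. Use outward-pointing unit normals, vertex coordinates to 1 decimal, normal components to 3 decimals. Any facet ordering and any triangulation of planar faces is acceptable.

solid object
 facet normal -0.425 0.293 0.857
  outer loop
   vertex 0.4 1.9 2.2
   vertex 0.1 0.0 2.7
   vertex 3.3 2.6 3.4
  endloop
 endfacet
 facet normal -0.639 -0.100 -0.763
  outer loop
   vertex 0.4 1.9 2.2
   vertex 2.9 2.7 0.0
   vertex 0.1 0.0 2.7
  endloop
 endfacet
 facet normal -0.257 0.965 0.059
  outer loop
   vertex 0.4 1.9 2.2
   vertex 3.3 2.6 3.4
   vertex 2.9 2.7 0.0
  endloop
 endfacet
 facet normal 0.147 -0.772 -0.619
  outer loop
   vertex 2.3 0.5 2.6
   vertex 0.1 0.0 2.7
   vertex 2.9 2.7 0.0
  endloop
 endfacet
 facet normal 0.913 -0.390 -0.119
  outer loop
   vertex 2.3 0.5 2.6
   vertex 2.9 2.7 0.0
   vertex 3.3 2.6 3.4
  endloop
 endfacet
 facet normal -0.071 -0.176 0.982
  outer loop
   vertex 2.0 0.9 3.0
   vertex 3.3 2.6 3.4
   vertex 0.1 0.0 2.7
  endloop
 endfacet
 facet normal 0.177 -0.626 0.759
  outer loop
   vertex 2.0 0.9 3.0
   vertex 0.1 0.0 2.7
   vertex 2.3 0.5 2.6
  endloop
 endfacet
 facet normal 0.394 -0.485 0.781
  outer loop
   vertex 2.0 0.9 3.0
   vertex 2.3 0.5 2.6
   vertex 3.3 2.6 3.4
  endloop
 endfacet
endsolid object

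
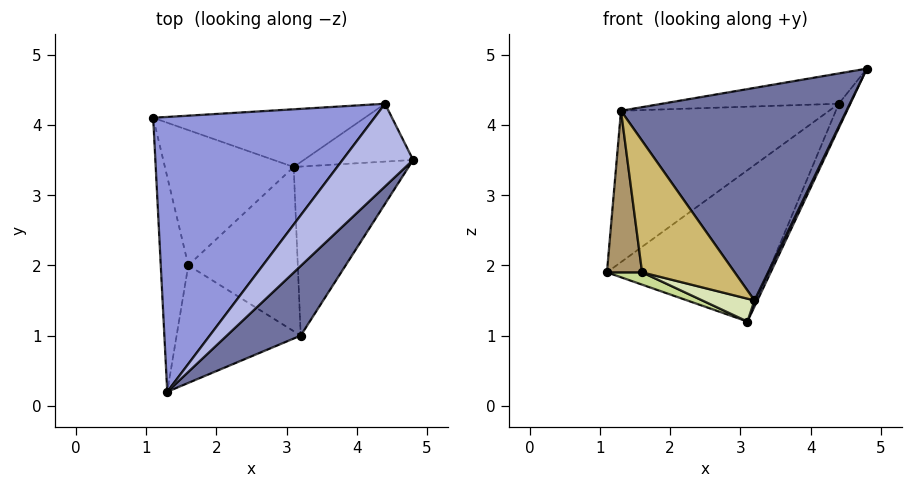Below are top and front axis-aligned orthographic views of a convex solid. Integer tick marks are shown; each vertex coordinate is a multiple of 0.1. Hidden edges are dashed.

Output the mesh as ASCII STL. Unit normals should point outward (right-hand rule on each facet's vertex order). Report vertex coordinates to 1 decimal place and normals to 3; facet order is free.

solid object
 facet normal 0.644 -0.727 0.238
  outer loop
   vertex 3.2 1.0 1.5
   vertex 4.8 3.5 4.8
   vertex 1.3 0.2 4.2
  endloop
 endfacet
 facet normal 0.904 -0.016 -0.427
  outer loop
   vertex 3.2 1.0 1.5
   vertex 3.1 3.4 1.2
   vertex 4.8 3.5 4.8
  endloop
 endfacet
 facet normal -0.554 0.401 0.729
  outer loop
   vertex 4.4 4.3 4.3
   vertex 1.1 4.1 1.9
   vertex 1.3 0.2 4.2
  endloop
 endfacet
 facet normal -0.437 0.310 0.845
  outer loop
   vertex 4.4 4.3 4.3
   vertex 1.3 0.2 4.2
   vertex 4.8 3.5 4.8
  endloop
 endfacet
 facet normal 0.198 0.916 -0.349
  outer loop
   vertex 4.4 4.3 4.3
   vertex 3.1 3.4 1.2
   vertex 1.1 4.1 1.9
  endloop
 endfacet
 facet normal 0.888 0.179 -0.424
  outer loop
   vertex 4.4 4.3 4.3
   vertex 4.8 3.5 4.8
   vertex 3.1 3.4 1.2
  endloop
 endfacet
 facet normal -0.355 -0.085 -0.931
  outer loop
   vertex 1.6 2.0 1.9
   vertex 1.1 4.1 1.9
   vertex 3.1 3.4 1.2
  endloop
 endfacet
 facet normal -0.317 -0.131 -0.940
  outer loop
   vertex 1.6 2.0 1.9
   vertex 3.1 3.4 1.2
   vertex 3.2 1.0 1.5
  endloop
 endfacet
 facet normal -0.930 -0.221 -0.294
  outer loop
   vertex 1.6 2.0 1.9
   vertex 1.3 0.2 4.2
   vertex 1.1 4.1 1.9
  endloop
 endfacet
 facet normal -0.535 -0.630 -0.563
  outer loop
   vertex 1.6 2.0 1.9
   vertex 3.2 1.0 1.5
   vertex 1.3 0.2 4.2
  endloop
 endfacet
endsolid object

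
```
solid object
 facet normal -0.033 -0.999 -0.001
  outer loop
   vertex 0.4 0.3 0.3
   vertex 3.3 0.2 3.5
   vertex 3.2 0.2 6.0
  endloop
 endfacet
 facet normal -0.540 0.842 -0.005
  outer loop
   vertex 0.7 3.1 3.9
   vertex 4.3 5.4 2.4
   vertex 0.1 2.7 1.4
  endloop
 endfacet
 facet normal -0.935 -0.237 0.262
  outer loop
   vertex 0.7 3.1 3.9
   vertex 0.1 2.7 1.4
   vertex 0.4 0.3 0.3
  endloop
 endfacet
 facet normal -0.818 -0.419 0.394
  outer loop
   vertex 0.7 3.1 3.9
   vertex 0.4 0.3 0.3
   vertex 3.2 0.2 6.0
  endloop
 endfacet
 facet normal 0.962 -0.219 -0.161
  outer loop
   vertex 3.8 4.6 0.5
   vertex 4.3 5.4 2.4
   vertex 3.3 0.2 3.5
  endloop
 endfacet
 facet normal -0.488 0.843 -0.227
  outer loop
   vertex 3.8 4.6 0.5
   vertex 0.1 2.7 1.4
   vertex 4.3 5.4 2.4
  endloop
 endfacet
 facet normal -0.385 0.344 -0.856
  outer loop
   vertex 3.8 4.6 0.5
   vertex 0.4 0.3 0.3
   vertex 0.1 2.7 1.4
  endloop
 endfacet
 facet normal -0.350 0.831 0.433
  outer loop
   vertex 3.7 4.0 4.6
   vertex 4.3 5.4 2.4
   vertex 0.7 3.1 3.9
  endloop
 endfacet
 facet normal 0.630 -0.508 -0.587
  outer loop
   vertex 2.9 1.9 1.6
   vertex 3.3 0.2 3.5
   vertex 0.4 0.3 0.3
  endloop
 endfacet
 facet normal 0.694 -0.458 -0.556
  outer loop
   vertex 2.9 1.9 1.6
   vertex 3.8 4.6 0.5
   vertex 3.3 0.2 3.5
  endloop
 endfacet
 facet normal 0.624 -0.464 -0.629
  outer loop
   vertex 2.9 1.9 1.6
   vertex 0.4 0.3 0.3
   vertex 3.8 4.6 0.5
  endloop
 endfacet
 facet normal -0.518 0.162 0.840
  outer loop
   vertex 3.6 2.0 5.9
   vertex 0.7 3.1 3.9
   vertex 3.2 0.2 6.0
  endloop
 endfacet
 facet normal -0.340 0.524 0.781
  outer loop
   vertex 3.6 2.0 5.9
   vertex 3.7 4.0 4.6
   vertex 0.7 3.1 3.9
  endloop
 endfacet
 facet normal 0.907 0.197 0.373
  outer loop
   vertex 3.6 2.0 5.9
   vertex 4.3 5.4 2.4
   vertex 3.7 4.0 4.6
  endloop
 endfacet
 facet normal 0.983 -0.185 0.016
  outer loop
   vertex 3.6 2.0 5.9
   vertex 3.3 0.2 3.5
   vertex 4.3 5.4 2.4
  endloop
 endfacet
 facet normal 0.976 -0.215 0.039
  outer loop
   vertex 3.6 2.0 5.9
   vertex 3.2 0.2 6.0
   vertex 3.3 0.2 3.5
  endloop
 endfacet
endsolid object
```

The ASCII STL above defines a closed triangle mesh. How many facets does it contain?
16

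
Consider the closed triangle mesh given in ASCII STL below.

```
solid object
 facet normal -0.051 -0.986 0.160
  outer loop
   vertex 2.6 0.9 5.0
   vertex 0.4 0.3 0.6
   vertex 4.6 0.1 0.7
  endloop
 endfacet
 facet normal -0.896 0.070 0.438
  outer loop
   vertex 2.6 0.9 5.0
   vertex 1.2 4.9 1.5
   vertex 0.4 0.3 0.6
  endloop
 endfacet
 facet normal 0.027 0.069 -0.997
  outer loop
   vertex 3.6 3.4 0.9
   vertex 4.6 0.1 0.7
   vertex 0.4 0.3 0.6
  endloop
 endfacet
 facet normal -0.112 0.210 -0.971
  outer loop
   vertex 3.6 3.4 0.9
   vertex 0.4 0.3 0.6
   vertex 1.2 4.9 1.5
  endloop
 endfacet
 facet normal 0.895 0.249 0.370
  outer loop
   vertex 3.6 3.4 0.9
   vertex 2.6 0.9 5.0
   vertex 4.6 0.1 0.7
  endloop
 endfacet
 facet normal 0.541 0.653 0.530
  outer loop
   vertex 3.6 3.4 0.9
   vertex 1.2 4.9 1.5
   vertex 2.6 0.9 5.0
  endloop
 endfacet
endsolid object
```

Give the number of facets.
6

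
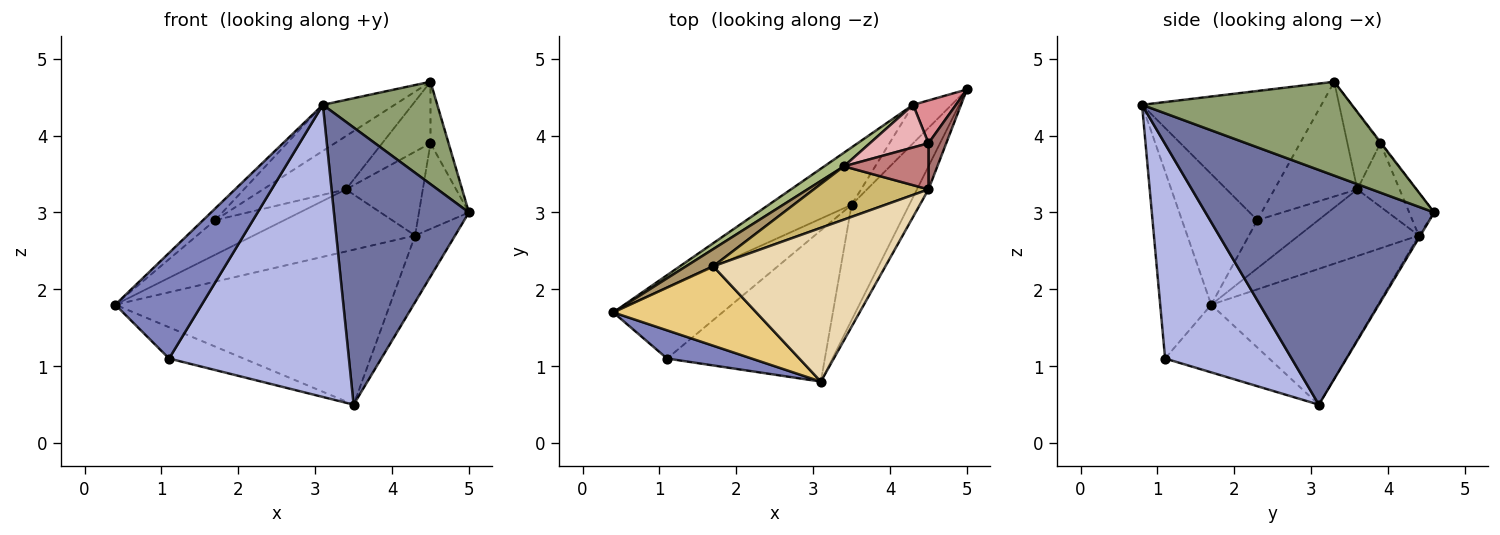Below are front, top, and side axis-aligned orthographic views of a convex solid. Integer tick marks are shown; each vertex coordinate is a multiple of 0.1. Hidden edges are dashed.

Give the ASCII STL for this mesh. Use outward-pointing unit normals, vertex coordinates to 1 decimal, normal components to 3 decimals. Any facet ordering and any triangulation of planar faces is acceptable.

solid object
 facet normal 0.842 -0.497 -0.207
  outer loop
   vertex 3.5 3.1 0.5
   vertex 5.0 4.6 3.0
   vertex 3.1 0.8 4.4
  endloop
 endfacet
 facet normal -0.495 -0.839 0.224
  outer loop
   vertex 1.1 1.1 1.1
   vertex 3.1 0.8 4.4
   vertex 0.4 1.7 1.8
  endloop
 endfacet
 facet normal -0.493 0.353 -0.795
  outer loop
   vertex 1.1 1.1 1.1
   vertex 0.4 1.7 1.8
   vertex 3.5 3.1 0.5
  endloop
 endfacet
 facet normal 0.530 -0.753 -0.390
  outer loop
   vertex 1.1 1.1 1.1
   vertex 3.5 3.1 0.5
   vertex 3.1 0.8 4.4
  endloop
 endfacet
 facet normal 0.873 -0.476 -0.107
  outer loop
   vertex 4.5 3.3 4.7
   vertex 3.1 0.8 4.4
   vertex 5.0 4.6 3.0
  endloop
 endfacet
 facet normal -0.587 0.791 0.173
  outer loop
   vertex 4.3 4.4 2.7
   vertex 0.4 1.7 1.8
   vertex 3.4 3.6 3.3
  endloop
 endfacet
 facet normal -0.495 0.815 -0.302
  outer loop
   vertex 4.3 4.4 2.7
   vertex 3.5 3.1 0.5
   vertex 0.4 1.7 1.8
  endloop
 endfacet
 facet normal -0.033 0.866 -0.499
  outer loop
   vertex 4.3 4.4 2.7
   vertex 5.0 4.6 3.0
   vertex 3.5 3.1 0.5
  endloop
 endfacet
 facet normal -0.620 0.703 0.349
  outer loop
   vertex 1.7 2.3 2.9
   vertex 3.4 3.6 3.3
   vertex 0.4 1.7 1.8
  endloop
 endfacet
 facet normal -0.577 0.577 0.577
  outer loop
   vertex 1.7 2.3 2.9
   vertex 4.5 3.3 4.7
   vertex 3.4 3.6 3.3
  endloop
 endfacet
 facet normal -0.671 0.108 0.734
  outer loop
   vertex 1.7 2.3 2.9
   vertex 0.4 1.7 1.8
   vertex 3.1 0.8 4.4
  endloop
 endfacet
 facet normal -0.583 0.233 0.778
  outer loop
   vertex 1.7 2.3 2.9
   vertex 3.1 0.8 4.4
   vertex 4.5 3.3 4.7
  endloop
 endfacet
 facet normal -0.040 0.799 0.600
  outer loop
   vertex 4.5 3.9 3.9
   vertex 4.5 3.3 4.7
   vertex 5.0 4.6 3.0
  endloop
 endfacet
 facet normal -0.479 0.702 0.527
  outer loop
   vertex 4.5 3.9 3.9
   vertex 3.4 3.6 3.3
   vertex 4.5 3.3 4.7
  endloop
 endfacet
 facet normal -0.408 0.816 0.408
  outer loop
   vertex 4.5 3.9 3.9
   vertex 5.0 4.6 3.0
   vertex 4.3 4.4 2.7
  endloop
 endfacet
 facet normal -0.440 0.800 0.407
  outer loop
   vertex 4.5 3.9 3.9
   vertex 4.3 4.4 2.7
   vertex 3.4 3.6 3.3
  endloop
 endfacet
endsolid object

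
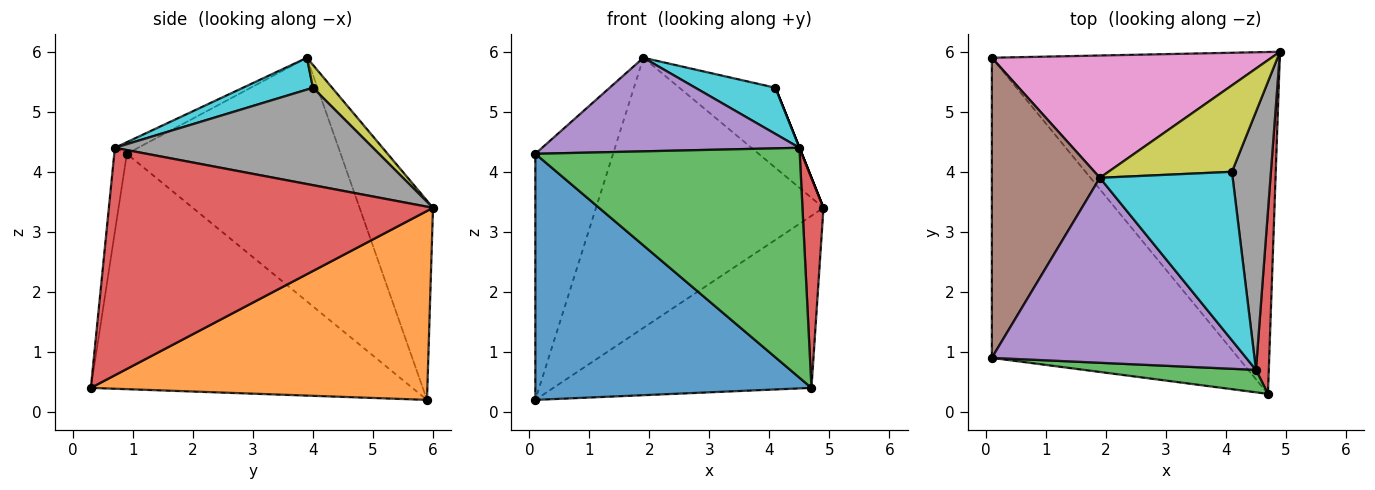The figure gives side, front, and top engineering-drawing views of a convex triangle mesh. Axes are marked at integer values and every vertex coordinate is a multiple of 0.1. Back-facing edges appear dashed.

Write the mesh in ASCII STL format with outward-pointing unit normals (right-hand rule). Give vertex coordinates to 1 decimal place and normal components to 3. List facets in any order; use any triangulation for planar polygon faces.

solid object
 facet normal -0.594 -0.510 -0.622
  outer loop
   vertex 0.1 5.9 0.2
   vertex 4.7 0.3 0.4
   vertex 0.1 0.9 4.3
  endloop
 endfacet
 facet normal 0.506 0.388 -0.771
  outer loop
   vertex 0.1 5.9 0.2
   vertex 4.9 6.0 3.4
   vertex 4.7 0.3 0.4
  endloop
 endfacet
 facet normal -0.047 -0.994 0.097
  outer loop
   vertex 4.5 0.7 4.4
   vertex 0.1 0.9 4.3
   vertex 4.7 0.3 0.4
  endloop
 endfacet
 facet normal 0.996 -0.065 0.056
  outer loop
   vertex 4.5 0.7 4.4
   vertex 4.7 0.3 0.4
   vertex 4.9 6.0 3.4
  endloop
 endfacet
 facet normal -0.041 -0.451 0.892
  outer loop
   vertex 1.9 3.9 5.9
   vertex 0.1 0.9 4.3
   vertex 4.5 0.7 4.4
  endloop
 endfacet
 facet normal -0.868 0.315 0.385
  outer loop
   vertex 1.9 3.9 5.9
   vertex 0.1 5.9 0.2
   vertex 0.1 0.9 4.3
  endloop
 endfacet
 facet normal -0.282 0.874 0.396
  outer loop
   vertex 1.9 3.9 5.9
   vertex 4.9 6.0 3.4
   vertex 0.1 5.9 0.2
  endloop
 endfacet
 facet normal 0.928 0.000 0.371
  outer loop
   vertex 4.1 4.0 5.4
   vertex 4.5 0.7 4.4
   vertex 4.9 6.0 3.4
  endloop
 endfacet
 facet normal 0.135 0.673 0.727
  outer loop
   vertex 4.1 4.0 5.4
   vertex 4.9 6.0 3.4
   vertex 1.9 3.9 5.9
  endloop
 endfacet
 facet normal 0.225 -0.257 0.940
  outer loop
   vertex 4.1 4.0 5.4
   vertex 1.9 3.9 5.9
   vertex 4.5 0.7 4.4
  endloop
 endfacet
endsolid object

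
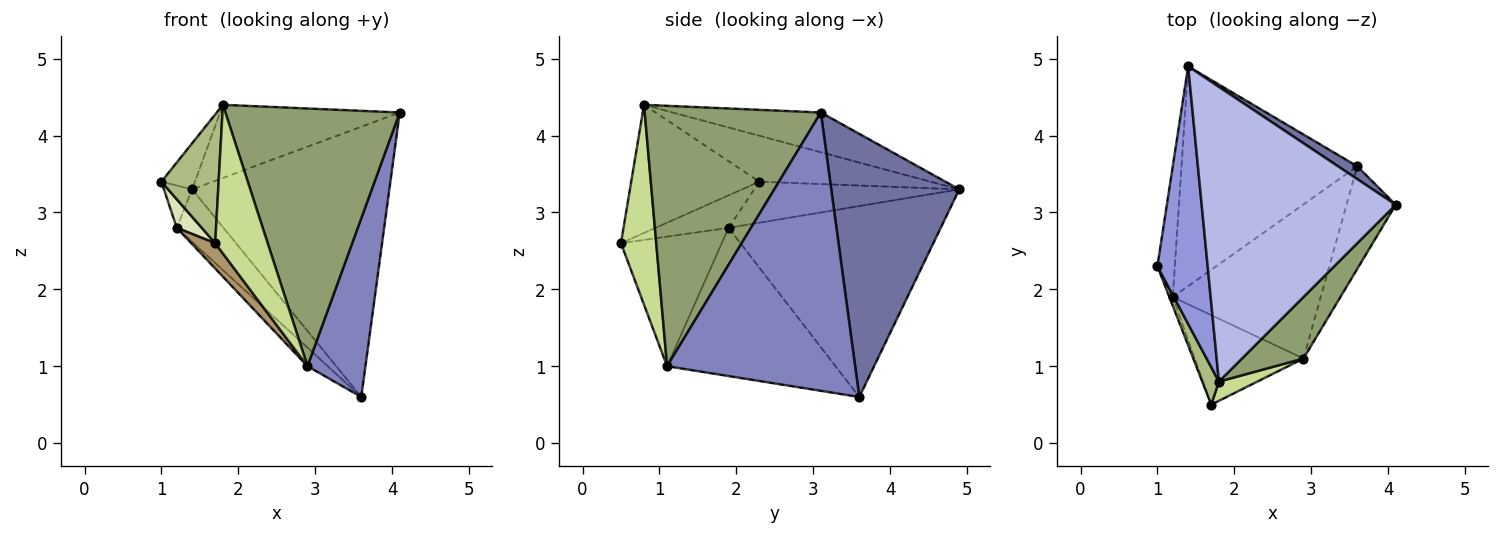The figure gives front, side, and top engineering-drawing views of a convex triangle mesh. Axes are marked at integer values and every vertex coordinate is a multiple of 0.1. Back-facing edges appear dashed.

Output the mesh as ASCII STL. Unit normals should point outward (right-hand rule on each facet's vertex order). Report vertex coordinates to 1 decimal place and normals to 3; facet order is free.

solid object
 facet normal 0.544 0.838 0.040
  outer loop
   vertex 3.6 3.6 0.6
   vertex 1.4 4.9 3.3
   vertex 4.1 3.1 4.3
  endloop
 endfacet
 facet normal 0.942 -0.290 -0.167
  outer loop
   vertex 2.9 1.1 1.0
   vertex 3.6 3.6 0.6
   vertex 4.1 3.1 4.3
  endloop
 endfacet
 facet normal -0.669 0.131 0.732
  outer loop
   vertex 1.8 0.8 4.4
   vertex 1.4 4.9 3.3
   vertex 1.0 2.3 3.4
  endloop
 endfacet
 facet normal -0.195 0.236 0.952
  outer loop
   vertex 1.8 0.8 4.4
   vertex 4.1 3.1 4.3
   vertex 1.4 4.9 3.3
  endloop
 endfacet
 facet normal 0.701 -0.694 0.166
  outer loop
   vertex 1.8 0.8 4.4
   vertex 2.9 1.1 1.0
   vertex 4.1 3.1 4.3
  endloop
 endfacet
 facet normal -0.907 -0.405 0.118
  outer loop
   vertex 1.7 0.5 2.6
   vertex 1.8 0.8 4.4
   vertex 1.0 2.3 3.4
  endloop
 endfacet
 facet normal 0.555 -0.825 0.107
  outer loop
   vertex 1.7 0.5 2.6
   vertex 2.9 1.1 1.0
   vertex 1.8 0.8 4.4
  endloop
 endfacet
 facet normal -0.942 -0.322 -0.099
  outer loop
   vertex 1.2 1.9 2.8
   vertex 1.7 0.5 2.6
   vertex 1.0 2.3 3.4
  endloop
 endfacet
 facet normal -0.754 -0.179 -0.632
  outer loop
   vertex 1.2 1.9 2.8
   vertex 2.9 1.1 1.0
   vertex 1.7 0.5 2.6
  endloop
 endfacet
 facet normal -0.913 0.126 -0.388
  outer loop
   vertex 1.2 1.9 2.8
   vertex 1.0 2.3 3.4
   vertex 1.4 4.9 3.3
  endloop
 endfacet
 facet normal -0.726 0.160 -0.669
  outer loop
   vertex 1.2 1.9 2.8
   vertex 1.4 4.9 3.3
   vertex 3.6 3.6 0.6
  endloop
 endfacet
 facet normal -0.705 0.085 -0.704
  outer loop
   vertex 1.2 1.9 2.8
   vertex 3.6 3.6 0.6
   vertex 2.9 1.1 1.0
  endloop
 endfacet
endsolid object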